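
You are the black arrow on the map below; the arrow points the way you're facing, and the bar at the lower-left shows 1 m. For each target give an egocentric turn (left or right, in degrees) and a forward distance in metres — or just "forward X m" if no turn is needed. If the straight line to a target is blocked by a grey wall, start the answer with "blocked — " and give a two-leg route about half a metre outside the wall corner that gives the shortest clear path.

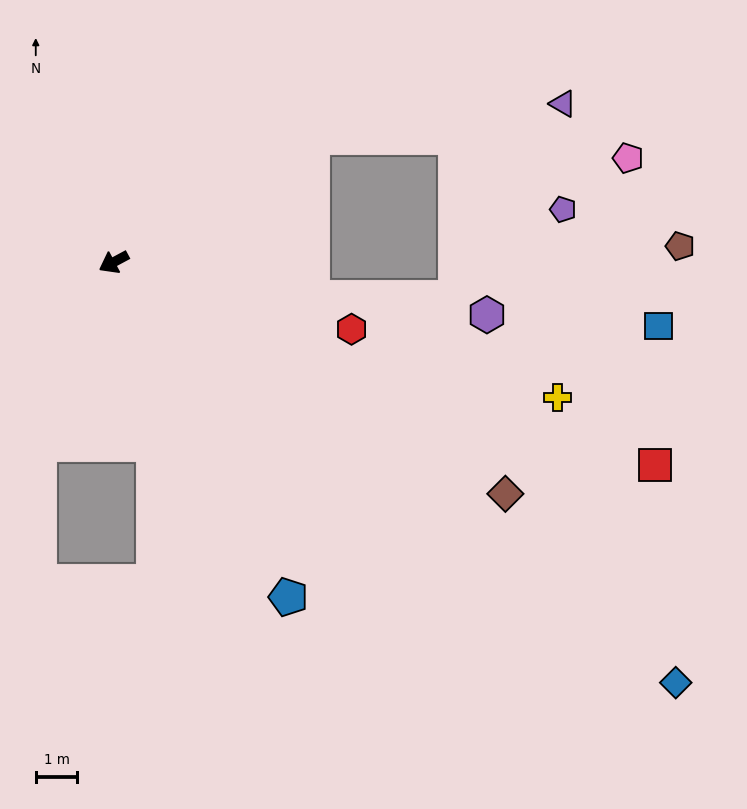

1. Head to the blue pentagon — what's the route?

turn left 89°, forward 9.1 m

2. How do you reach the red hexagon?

turn left 136°, forward 5.9 m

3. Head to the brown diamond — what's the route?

turn left 121°, forward 11.0 m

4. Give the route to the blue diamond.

turn left 115°, forward 16.9 m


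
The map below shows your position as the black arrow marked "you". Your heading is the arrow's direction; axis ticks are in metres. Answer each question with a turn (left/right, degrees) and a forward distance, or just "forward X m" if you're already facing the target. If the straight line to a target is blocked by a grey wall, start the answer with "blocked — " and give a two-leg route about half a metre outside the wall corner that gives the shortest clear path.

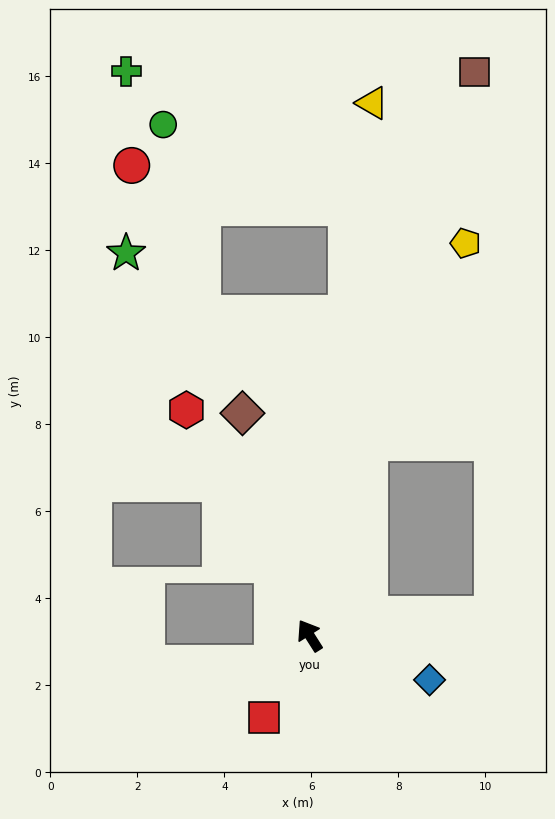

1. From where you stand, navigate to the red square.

turn left 119°, forward 2.2 m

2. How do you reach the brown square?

turn right 49°, forward 13.5 m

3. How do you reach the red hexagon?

turn right 4°, forward 5.9 m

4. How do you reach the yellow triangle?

turn right 39°, forward 12.3 m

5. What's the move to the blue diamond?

turn right 143°, forward 2.9 m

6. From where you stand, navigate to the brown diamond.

turn right 16°, forward 5.3 m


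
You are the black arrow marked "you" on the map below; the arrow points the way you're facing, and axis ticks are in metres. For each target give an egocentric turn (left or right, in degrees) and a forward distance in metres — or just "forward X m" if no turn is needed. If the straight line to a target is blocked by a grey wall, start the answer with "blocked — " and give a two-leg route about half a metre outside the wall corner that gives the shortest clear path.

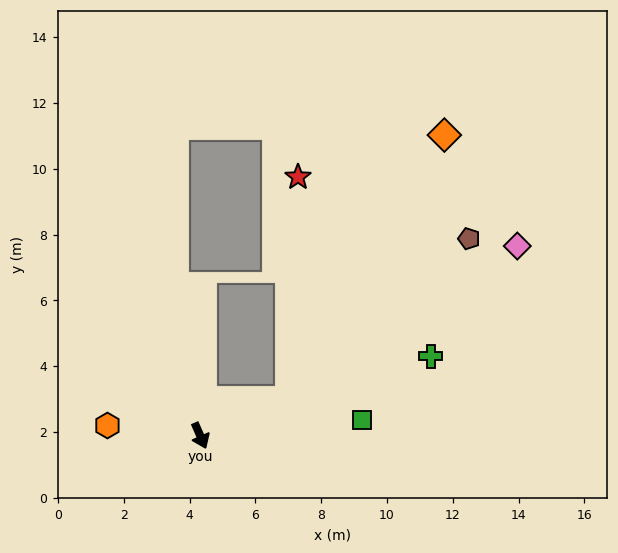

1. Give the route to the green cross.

turn left 85°, forward 7.4 m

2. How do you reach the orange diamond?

blocked — turn left 88°, forward 2.9 m, then turn left 38°, forward 9.3 m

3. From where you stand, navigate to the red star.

blocked — turn left 88°, forward 2.9 m, then turn left 66°, forward 6.8 m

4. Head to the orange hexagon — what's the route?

turn right 120°, forward 2.8 m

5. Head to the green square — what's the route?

turn left 72°, forward 4.9 m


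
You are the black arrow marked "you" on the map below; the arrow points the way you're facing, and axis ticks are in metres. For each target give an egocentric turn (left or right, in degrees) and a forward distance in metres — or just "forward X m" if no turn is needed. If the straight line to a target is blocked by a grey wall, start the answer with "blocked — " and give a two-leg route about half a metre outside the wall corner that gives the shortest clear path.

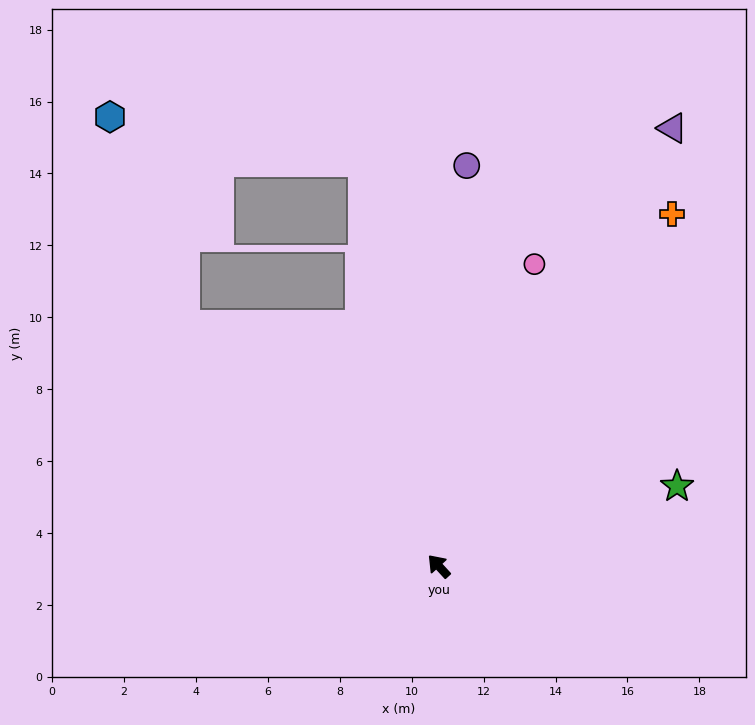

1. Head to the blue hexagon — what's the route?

blocked — turn left 4°, forward 9.7 m, then turn right 27°, forward 6.2 m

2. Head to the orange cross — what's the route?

turn right 76°, forward 11.7 m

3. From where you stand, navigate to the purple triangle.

turn right 71°, forward 13.8 m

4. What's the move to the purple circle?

turn right 47°, forward 11.2 m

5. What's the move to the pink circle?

turn right 60°, forward 8.8 m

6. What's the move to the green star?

turn right 114°, forward 7.0 m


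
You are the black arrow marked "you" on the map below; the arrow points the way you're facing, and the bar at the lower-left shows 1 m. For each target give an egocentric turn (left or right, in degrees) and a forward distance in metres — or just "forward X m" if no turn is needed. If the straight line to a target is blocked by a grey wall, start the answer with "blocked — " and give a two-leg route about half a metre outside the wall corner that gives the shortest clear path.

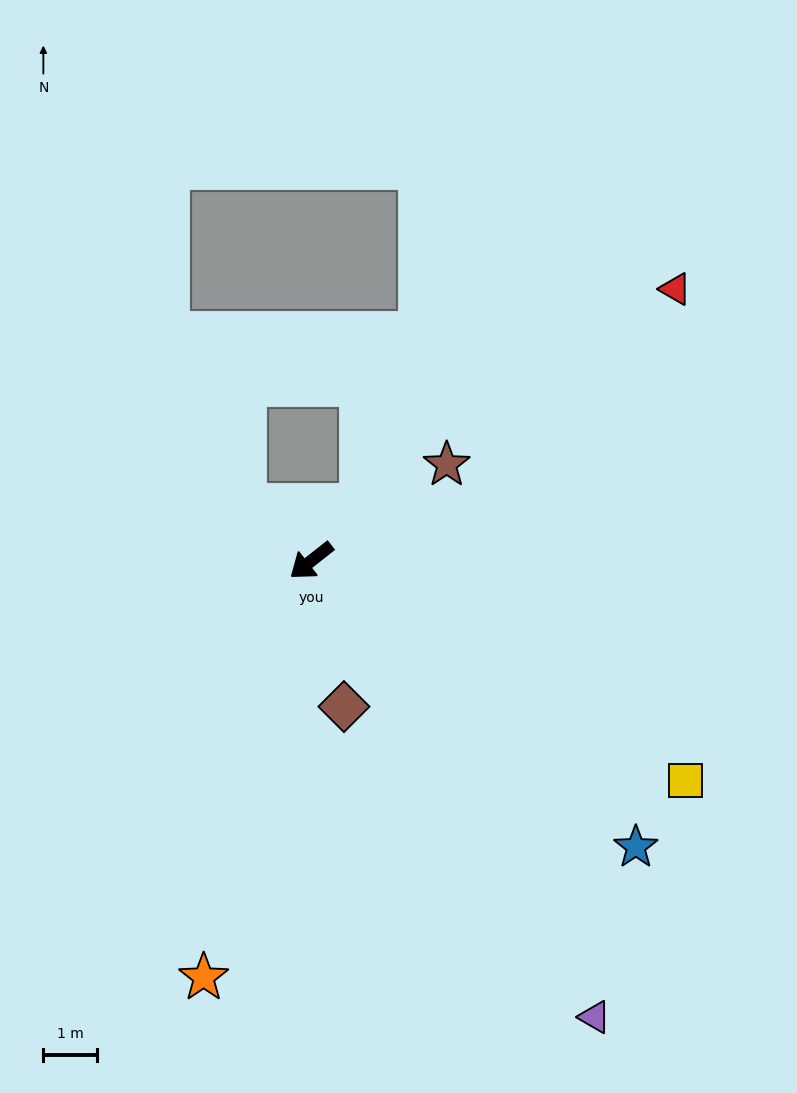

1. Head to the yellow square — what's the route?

turn left 111°, forward 8.1 m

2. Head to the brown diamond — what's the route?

turn left 64°, forward 2.8 m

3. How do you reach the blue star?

turn left 100°, forward 8.0 m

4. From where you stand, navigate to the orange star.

turn left 37°, forward 8.0 m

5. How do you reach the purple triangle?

turn left 84°, forward 10.0 m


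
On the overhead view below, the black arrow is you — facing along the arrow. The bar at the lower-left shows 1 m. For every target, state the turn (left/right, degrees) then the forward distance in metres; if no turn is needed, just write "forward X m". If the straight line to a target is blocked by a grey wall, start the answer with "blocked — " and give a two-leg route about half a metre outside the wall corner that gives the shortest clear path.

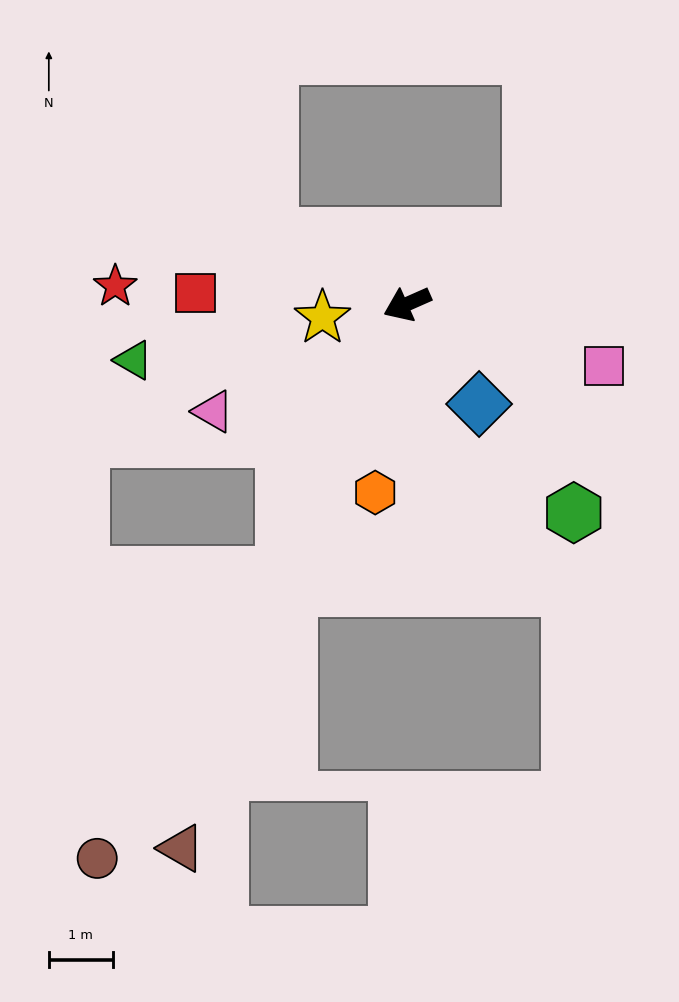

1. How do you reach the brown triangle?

turn left 44°, forward 9.2 m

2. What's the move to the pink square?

turn left 139°, forward 3.2 m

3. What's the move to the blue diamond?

turn left 102°, forward 1.9 m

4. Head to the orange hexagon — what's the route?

turn left 57°, forward 3.0 m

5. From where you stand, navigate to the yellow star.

turn right 15°, forward 1.3 m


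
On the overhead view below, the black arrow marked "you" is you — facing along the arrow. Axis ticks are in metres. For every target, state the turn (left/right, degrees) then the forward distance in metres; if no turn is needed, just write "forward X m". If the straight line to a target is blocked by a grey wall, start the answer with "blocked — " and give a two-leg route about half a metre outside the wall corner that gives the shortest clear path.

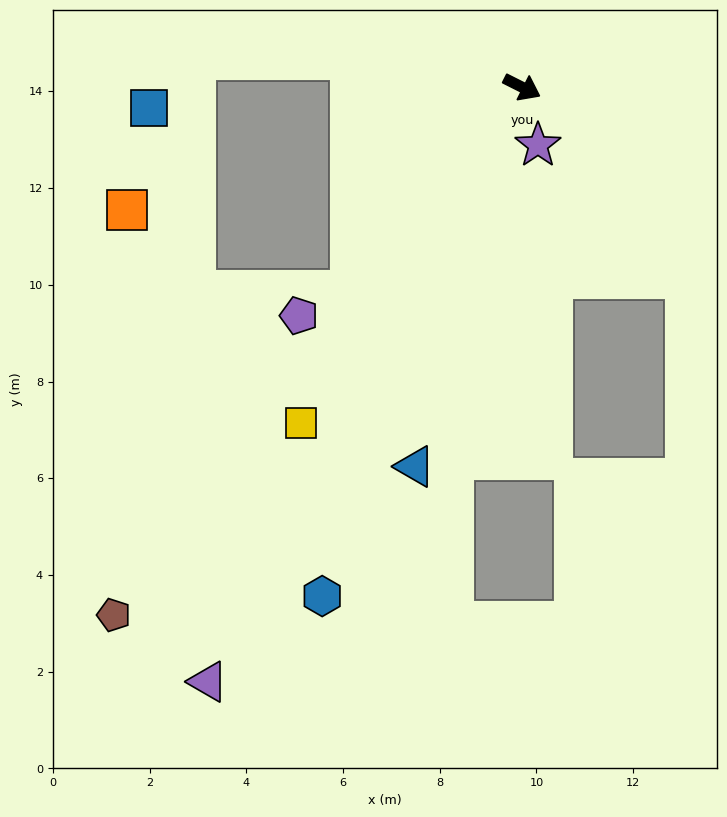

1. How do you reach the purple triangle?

turn right 91°, forward 13.9 m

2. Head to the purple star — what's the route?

turn right 48°, forward 1.2 m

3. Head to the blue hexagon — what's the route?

turn right 85°, forward 11.3 m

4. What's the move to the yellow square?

turn right 97°, forward 8.3 m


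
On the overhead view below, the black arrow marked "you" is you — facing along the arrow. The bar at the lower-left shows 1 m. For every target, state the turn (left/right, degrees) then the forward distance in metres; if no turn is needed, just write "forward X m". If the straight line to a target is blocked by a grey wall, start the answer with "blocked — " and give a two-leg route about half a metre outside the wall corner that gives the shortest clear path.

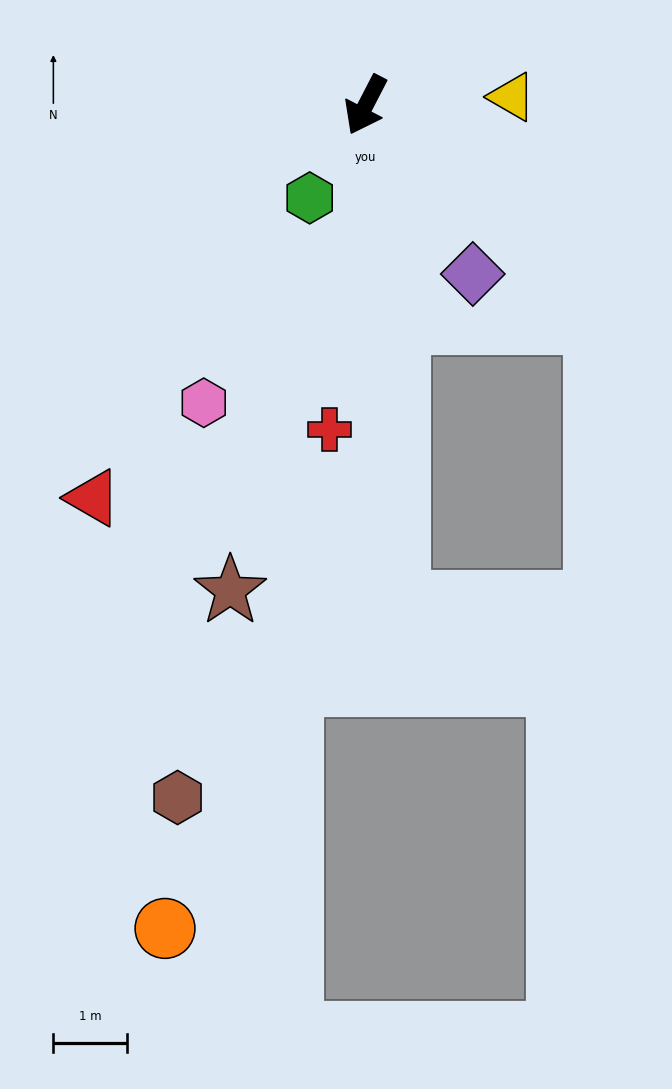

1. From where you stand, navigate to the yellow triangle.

turn left 121°, forward 2.0 m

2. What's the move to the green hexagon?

turn right 4°, forward 1.5 m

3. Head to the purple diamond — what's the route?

turn left 60°, forward 2.7 m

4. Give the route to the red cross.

turn left 21°, forward 4.4 m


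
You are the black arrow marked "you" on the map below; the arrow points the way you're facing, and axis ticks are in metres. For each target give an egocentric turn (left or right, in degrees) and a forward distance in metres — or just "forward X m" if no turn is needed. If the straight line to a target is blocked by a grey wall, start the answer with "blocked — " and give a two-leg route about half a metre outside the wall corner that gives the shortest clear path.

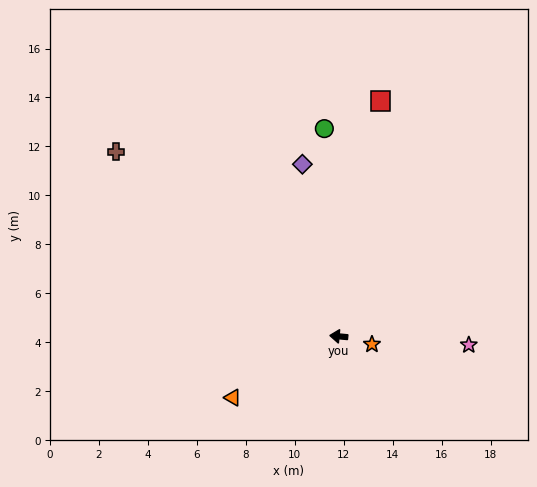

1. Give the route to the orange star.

turn left 172°, forward 1.4 m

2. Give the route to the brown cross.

turn right 34°, forward 11.8 m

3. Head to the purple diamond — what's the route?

turn right 73°, forward 7.2 m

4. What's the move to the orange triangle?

turn left 35°, forward 5.0 m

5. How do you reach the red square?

turn right 95°, forward 9.8 m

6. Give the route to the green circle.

turn right 81°, forward 8.5 m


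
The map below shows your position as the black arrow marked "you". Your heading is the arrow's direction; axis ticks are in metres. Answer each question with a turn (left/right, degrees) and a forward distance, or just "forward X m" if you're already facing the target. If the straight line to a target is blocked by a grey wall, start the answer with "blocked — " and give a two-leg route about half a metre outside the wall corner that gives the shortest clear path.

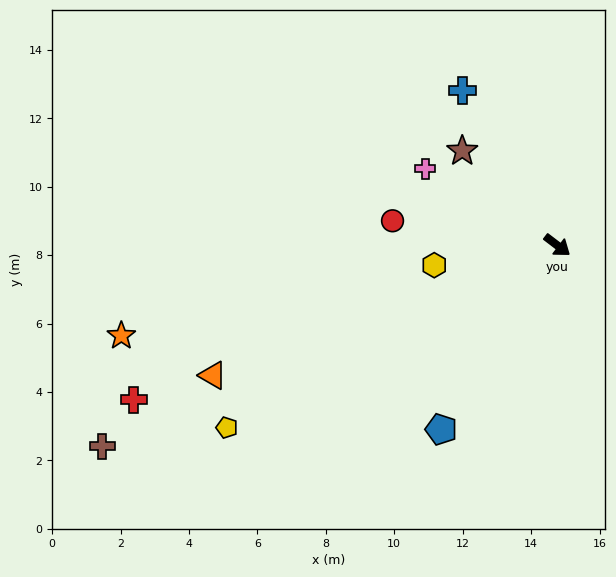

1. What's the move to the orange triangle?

turn right 122°, forward 10.8 m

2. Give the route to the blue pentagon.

turn right 85°, forward 6.4 m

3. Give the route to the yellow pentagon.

turn right 114°, forward 11.0 m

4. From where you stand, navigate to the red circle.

turn right 151°, forward 4.9 m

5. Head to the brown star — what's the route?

turn left 172°, forward 3.9 m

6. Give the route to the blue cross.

turn left 159°, forward 5.3 m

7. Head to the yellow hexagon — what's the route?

turn right 134°, forward 3.6 m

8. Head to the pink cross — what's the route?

turn right 173°, forward 4.5 m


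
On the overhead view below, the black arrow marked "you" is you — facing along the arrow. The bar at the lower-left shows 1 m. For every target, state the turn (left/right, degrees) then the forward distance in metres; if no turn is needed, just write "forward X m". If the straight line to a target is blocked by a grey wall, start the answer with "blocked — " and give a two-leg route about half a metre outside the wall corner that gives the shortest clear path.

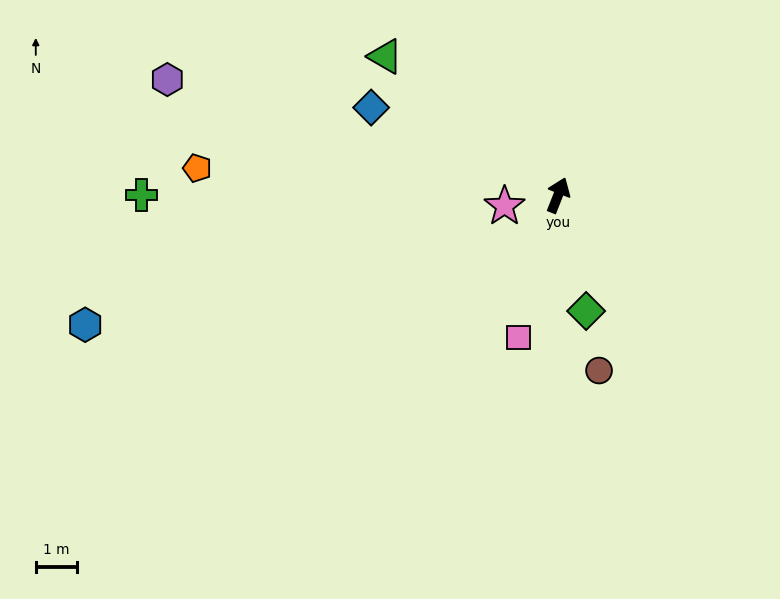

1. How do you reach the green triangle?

turn left 73°, forward 5.4 m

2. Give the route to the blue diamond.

turn left 86°, forward 5.0 m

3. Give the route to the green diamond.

turn right 145°, forward 2.9 m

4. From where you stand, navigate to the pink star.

turn left 123°, forward 1.3 m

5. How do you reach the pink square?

turn right 174°, forward 3.6 m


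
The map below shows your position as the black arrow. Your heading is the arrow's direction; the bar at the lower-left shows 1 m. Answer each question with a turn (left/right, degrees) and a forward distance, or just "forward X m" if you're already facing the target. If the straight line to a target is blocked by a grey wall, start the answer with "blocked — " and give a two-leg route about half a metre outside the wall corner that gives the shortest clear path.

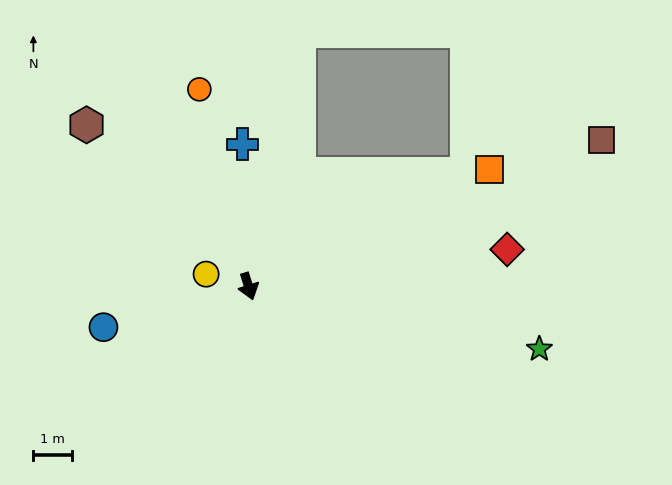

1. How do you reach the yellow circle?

turn right 124°, forward 1.1 m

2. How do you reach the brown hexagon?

turn right 152°, forward 5.9 m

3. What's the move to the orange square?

turn left 98°, forward 7.0 m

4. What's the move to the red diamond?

turn left 81°, forward 6.8 m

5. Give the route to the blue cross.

turn left 165°, forward 3.7 m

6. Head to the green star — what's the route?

turn left 60°, forward 7.7 m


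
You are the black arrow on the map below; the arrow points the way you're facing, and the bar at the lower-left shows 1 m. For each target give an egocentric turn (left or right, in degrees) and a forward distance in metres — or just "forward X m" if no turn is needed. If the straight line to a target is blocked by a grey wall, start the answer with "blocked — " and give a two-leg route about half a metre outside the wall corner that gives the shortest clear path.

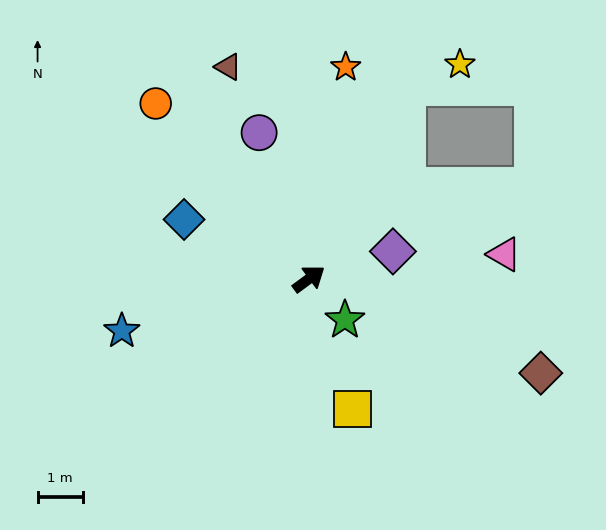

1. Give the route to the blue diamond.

turn left 118°, forward 3.1 m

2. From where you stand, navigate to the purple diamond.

turn right 18°, forward 2.0 m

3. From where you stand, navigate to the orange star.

turn left 44°, forward 4.8 m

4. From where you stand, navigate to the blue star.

turn left 159°, forward 4.3 m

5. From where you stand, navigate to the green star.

turn right 85°, forward 1.2 m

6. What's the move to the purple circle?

turn left 72°, forward 3.4 m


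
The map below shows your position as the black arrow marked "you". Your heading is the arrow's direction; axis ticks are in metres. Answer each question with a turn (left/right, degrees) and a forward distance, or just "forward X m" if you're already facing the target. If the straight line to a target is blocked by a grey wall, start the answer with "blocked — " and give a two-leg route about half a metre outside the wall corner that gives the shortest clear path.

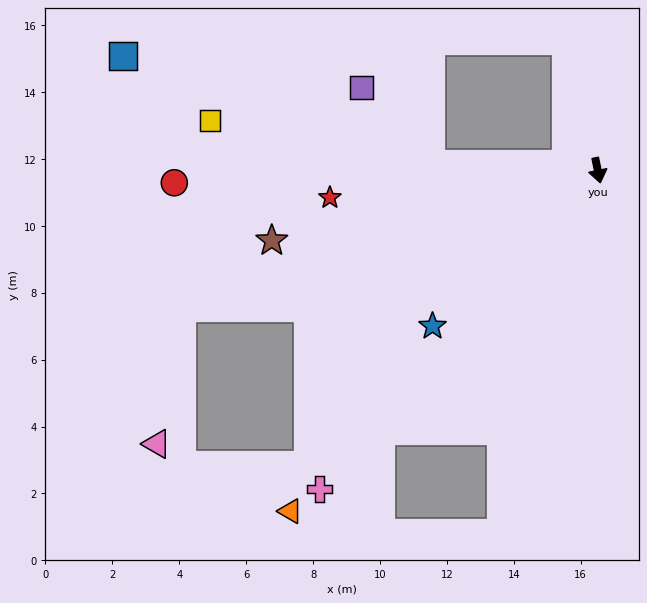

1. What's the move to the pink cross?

turn right 53°, forward 12.6 m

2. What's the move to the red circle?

turn right 100°, forward 12.7 m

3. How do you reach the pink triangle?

blocked — turn right 83°, forward 13.1 m, then turn left 61°, forward 4.1 m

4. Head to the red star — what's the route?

turn right 96°, forward 8.0 m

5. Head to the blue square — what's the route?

blocked — turn right 104°, forward 5.0 m, then turn right 17°, forward 9.8 m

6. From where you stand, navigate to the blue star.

turn right 58°, forward 6.8 m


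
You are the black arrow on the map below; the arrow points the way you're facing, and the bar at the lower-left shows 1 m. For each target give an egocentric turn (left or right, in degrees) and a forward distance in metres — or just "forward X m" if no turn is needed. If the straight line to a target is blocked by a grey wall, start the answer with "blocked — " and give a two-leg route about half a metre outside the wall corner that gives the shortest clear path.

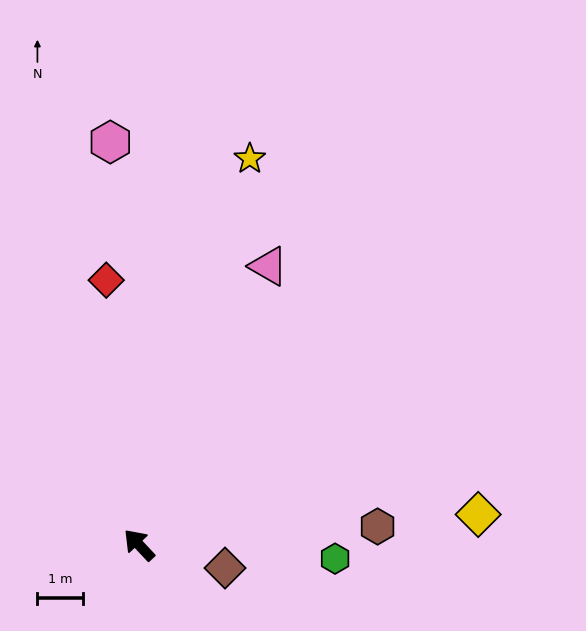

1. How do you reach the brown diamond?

turn right 148°, forward 2.0 m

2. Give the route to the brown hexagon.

turn right 129°, forward 5.3 m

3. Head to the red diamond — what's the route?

turn right 36°, forward 5.9 m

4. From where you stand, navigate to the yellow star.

turn right 59°, forward 8.8 m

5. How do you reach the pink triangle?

turn right 68°, forward 6.8 m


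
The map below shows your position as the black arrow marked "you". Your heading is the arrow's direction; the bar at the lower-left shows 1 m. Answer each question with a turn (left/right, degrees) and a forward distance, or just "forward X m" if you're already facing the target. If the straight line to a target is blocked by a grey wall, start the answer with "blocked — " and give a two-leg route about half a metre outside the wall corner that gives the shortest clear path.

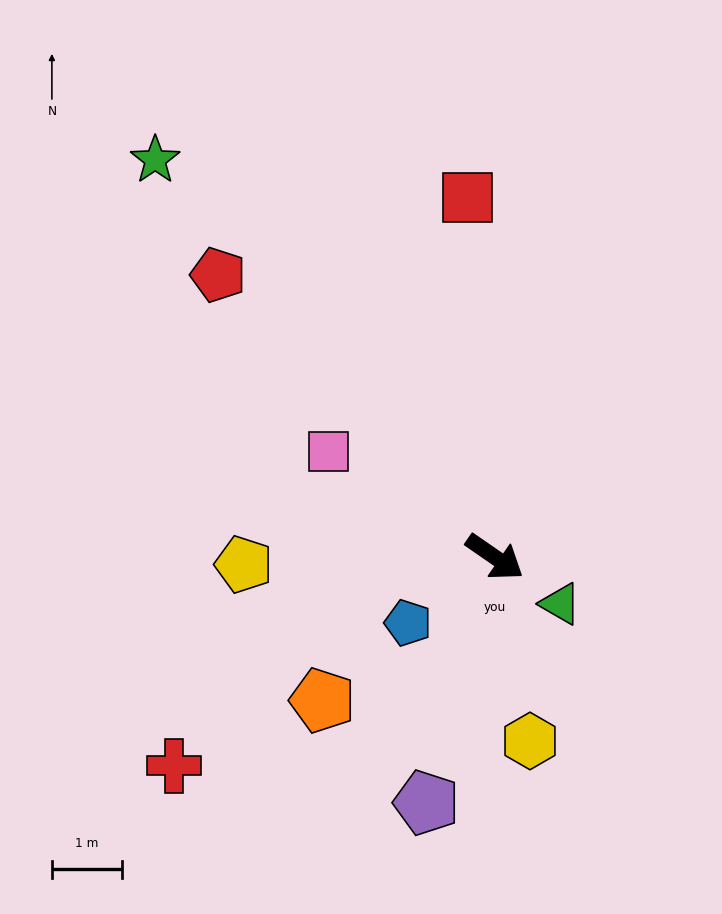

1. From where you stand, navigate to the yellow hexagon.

turn right 45°, forward 2.7 m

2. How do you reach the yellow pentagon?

turn right 144°, forward 3.6 m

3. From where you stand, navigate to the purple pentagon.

turn right 71°, forward 3.6 m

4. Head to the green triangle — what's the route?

forward 1.1 m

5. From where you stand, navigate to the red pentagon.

turn left 169°, forward 5.6 m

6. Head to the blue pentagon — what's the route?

turn right 108°, forward 1.5 m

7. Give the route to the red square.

turn left 129°, forward 5.1 m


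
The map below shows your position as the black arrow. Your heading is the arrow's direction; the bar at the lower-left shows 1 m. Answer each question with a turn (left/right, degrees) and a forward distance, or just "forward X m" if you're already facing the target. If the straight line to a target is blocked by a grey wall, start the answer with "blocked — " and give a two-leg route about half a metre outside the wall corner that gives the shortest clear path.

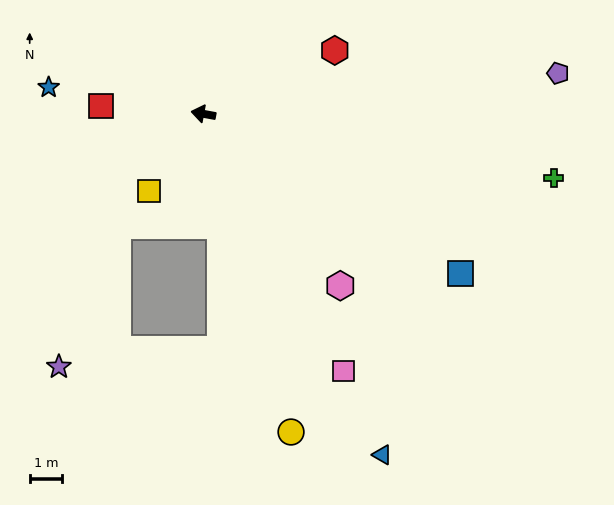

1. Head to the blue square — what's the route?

turn left 159°, forward 9.3 m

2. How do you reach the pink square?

turn left 129°, forward 9.0 m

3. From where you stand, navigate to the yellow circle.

turn left 116°, forward 10.1 m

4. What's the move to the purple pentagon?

turn right 163°, forward 11.0 m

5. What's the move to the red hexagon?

turn right 144°, forward 4.5 m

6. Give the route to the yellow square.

turn left 65°, forward 2.9 m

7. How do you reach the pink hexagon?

turn left 139°, forward 6.8 m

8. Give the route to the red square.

turn left 6°, forward 3.2 m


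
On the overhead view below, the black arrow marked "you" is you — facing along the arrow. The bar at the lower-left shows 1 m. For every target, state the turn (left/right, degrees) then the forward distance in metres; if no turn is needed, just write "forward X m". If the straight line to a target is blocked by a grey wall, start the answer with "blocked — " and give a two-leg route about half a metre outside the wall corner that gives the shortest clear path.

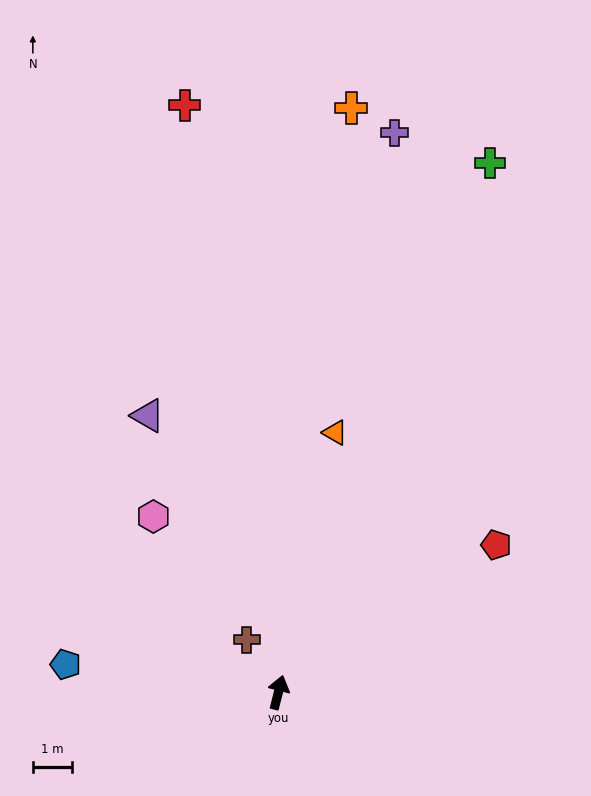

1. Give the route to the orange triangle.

forward 6.8 m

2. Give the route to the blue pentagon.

turn left 97°, forward 5.5 m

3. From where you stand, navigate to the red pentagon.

turn right 42°, forward 6.7 m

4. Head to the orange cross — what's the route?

turn left 7°, forward 15.0 m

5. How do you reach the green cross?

turn right 8°, forward 14.5 m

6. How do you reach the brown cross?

turn left 45°, forward 1.6 m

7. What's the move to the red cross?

turn left 23°, forward 15.1 m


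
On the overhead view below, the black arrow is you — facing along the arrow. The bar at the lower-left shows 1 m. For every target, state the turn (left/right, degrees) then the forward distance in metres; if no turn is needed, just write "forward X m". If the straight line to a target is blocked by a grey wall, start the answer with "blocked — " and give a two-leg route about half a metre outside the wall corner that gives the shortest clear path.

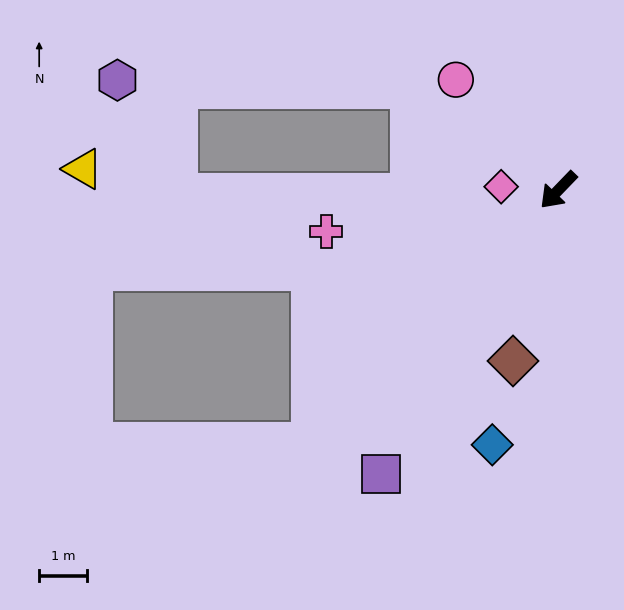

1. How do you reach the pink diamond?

turn right 49°, forward 1.2 m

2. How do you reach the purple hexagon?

blocked — turn right 81°, forward 3.7 m, then turn left 33°, forward 6.1 m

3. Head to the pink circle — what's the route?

turn right 93°, forward 3.1 m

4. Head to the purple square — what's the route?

turn left 12°, forward 6.9 m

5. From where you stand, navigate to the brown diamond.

turn left 29°, forward 3.7 m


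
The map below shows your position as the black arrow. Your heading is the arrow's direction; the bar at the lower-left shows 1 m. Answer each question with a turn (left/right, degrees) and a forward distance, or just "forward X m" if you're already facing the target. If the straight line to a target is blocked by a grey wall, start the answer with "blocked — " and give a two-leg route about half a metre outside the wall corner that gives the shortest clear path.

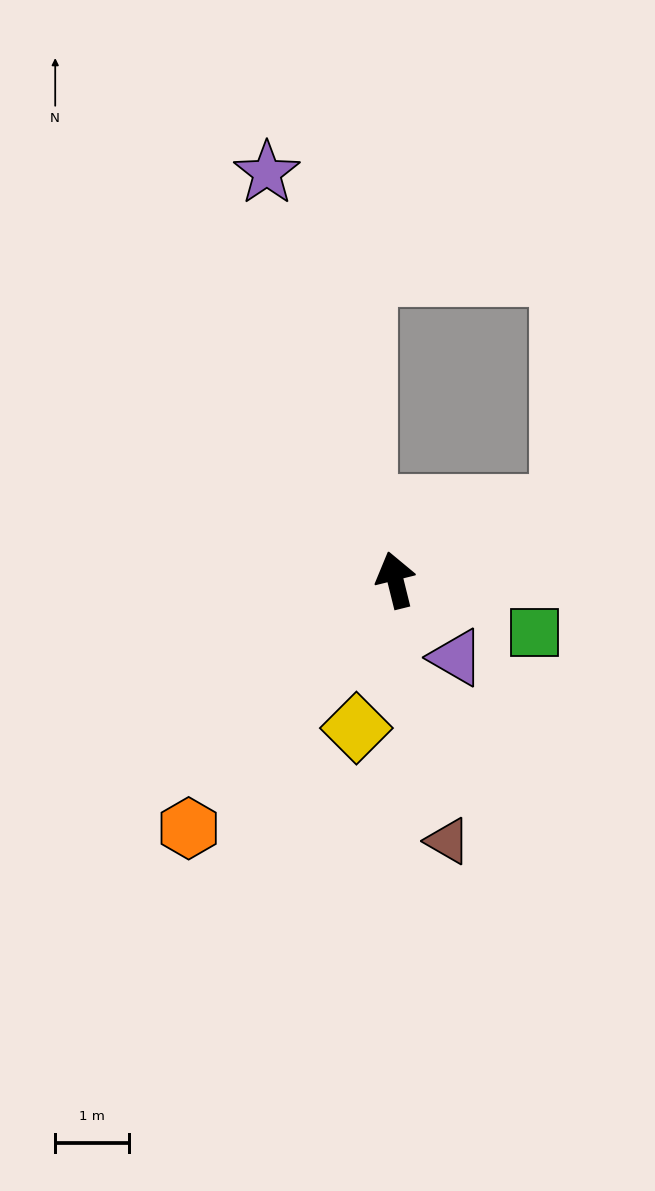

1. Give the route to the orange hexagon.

turn left 126°, forward 4.4 m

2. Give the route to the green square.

turn right 125°, forward 2.0 m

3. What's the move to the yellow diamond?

turn left 151°, forward 2.1 m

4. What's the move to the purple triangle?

turn right 156°, forward 1.3 m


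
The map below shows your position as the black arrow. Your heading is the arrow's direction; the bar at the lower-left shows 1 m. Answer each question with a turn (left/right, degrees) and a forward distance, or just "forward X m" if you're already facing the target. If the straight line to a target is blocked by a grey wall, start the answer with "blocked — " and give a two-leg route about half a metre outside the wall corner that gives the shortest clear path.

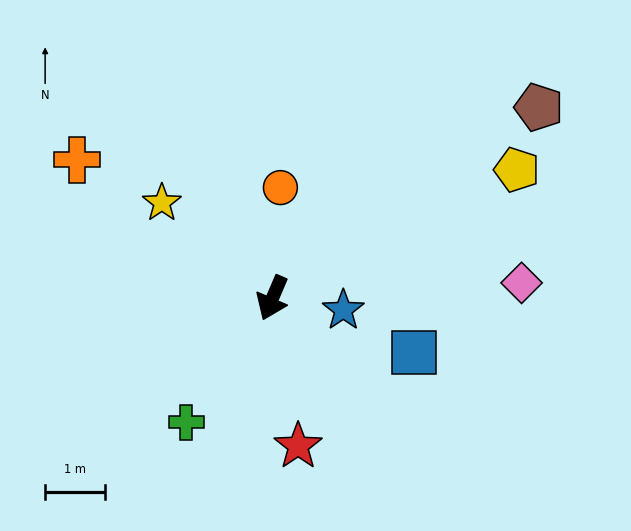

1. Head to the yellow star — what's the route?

turn right 108°, forward 2.4 m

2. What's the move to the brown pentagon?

turn left 149°, forward 5.5 m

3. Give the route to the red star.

turn left 33°, forward 2.5 m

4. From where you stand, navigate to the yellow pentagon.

turn left 141°, forward 4.6 m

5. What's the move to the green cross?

turn right 12°, forward 2.5 m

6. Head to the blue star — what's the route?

turn left 104°, forward 1.2 m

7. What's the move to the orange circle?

turn right 161°, forward 1.8 m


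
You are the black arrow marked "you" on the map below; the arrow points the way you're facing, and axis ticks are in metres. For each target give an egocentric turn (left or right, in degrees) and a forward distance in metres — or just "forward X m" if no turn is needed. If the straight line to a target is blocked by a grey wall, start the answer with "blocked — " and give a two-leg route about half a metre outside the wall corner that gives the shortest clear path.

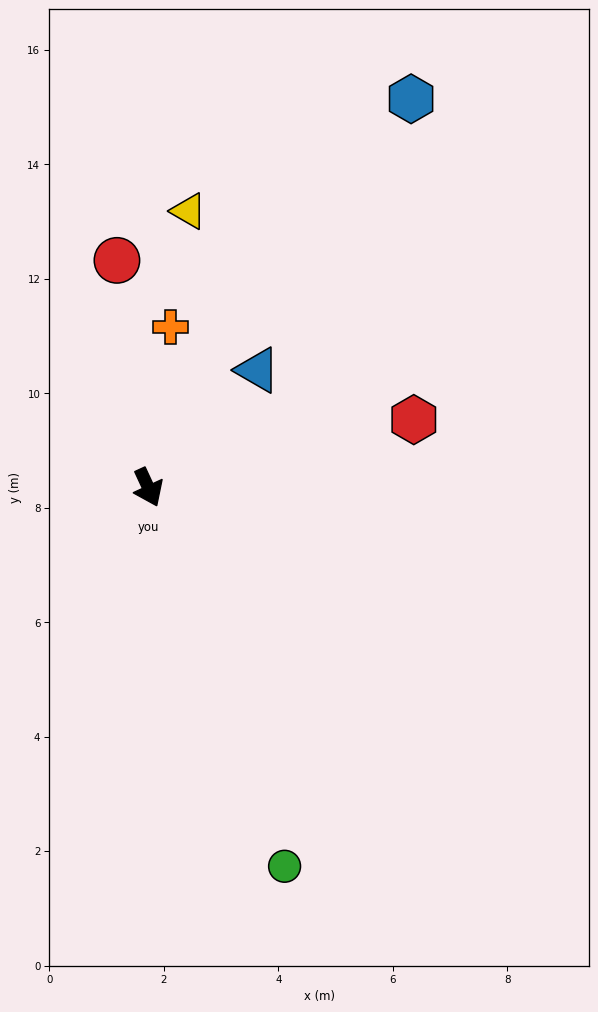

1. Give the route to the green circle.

turn right 5°, forward 7.0 m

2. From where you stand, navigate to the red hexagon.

turn left 80°, forward 4.8 m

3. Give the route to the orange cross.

turn left 147°, forward 2.8 m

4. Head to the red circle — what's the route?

turn left 163°, forward 4.0 m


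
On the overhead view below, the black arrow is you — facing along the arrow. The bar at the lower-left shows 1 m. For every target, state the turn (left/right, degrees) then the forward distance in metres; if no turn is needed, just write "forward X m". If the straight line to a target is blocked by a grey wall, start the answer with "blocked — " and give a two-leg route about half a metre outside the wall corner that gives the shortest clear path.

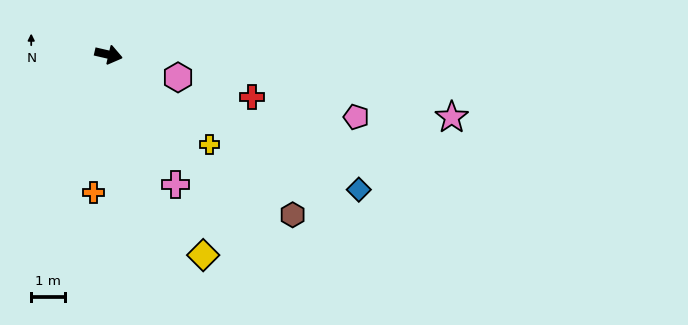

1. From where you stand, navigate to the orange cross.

turn right 83°, forward 4.1 m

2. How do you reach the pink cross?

turn right 50°, forward 4.3 m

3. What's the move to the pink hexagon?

turn right 5°, forward 2.1 m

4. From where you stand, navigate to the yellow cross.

turn right 29°, forward 4.0 m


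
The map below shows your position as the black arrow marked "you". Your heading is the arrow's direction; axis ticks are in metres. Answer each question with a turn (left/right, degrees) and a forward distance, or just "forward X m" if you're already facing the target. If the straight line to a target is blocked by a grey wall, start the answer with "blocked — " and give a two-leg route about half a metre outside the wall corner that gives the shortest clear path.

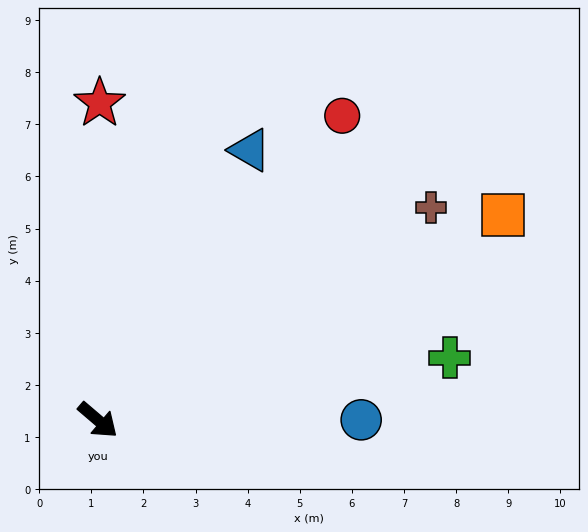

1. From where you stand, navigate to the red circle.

turn left 92°, forward 7.5 m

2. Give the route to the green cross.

turn left 51°, forward 6.9 m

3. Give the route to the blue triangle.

turn left 101°, forward 5.9 m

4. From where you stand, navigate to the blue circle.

turn left 41°, forward 5.1 m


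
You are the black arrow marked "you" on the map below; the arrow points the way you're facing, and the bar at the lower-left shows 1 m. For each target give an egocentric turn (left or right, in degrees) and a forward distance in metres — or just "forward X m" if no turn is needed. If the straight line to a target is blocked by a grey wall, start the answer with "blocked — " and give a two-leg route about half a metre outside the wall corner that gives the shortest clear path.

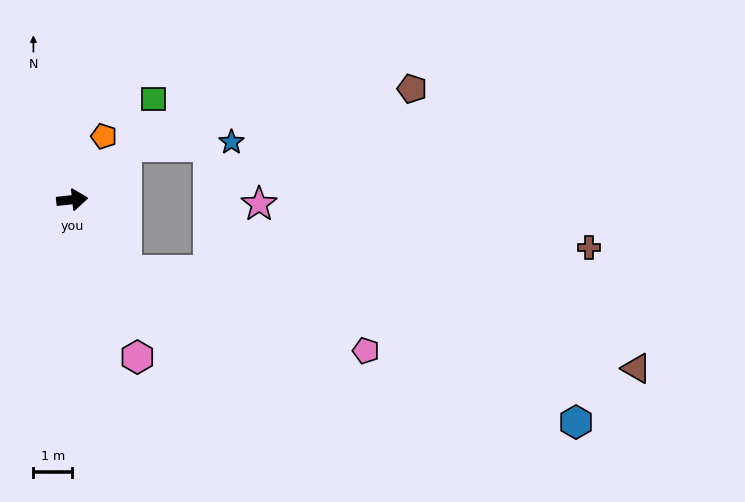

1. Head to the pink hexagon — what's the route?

turn right 74°, forward 4.4 m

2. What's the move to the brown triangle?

blocked — turn right 59°, forward 2.3 m, then turn left 42°, forward 13.4 m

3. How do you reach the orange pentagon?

turn left 57°, forward 1.8 m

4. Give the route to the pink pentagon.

blocked — turn right 59°, forward 2.3 m, then turn left 35°, forward 6.5 m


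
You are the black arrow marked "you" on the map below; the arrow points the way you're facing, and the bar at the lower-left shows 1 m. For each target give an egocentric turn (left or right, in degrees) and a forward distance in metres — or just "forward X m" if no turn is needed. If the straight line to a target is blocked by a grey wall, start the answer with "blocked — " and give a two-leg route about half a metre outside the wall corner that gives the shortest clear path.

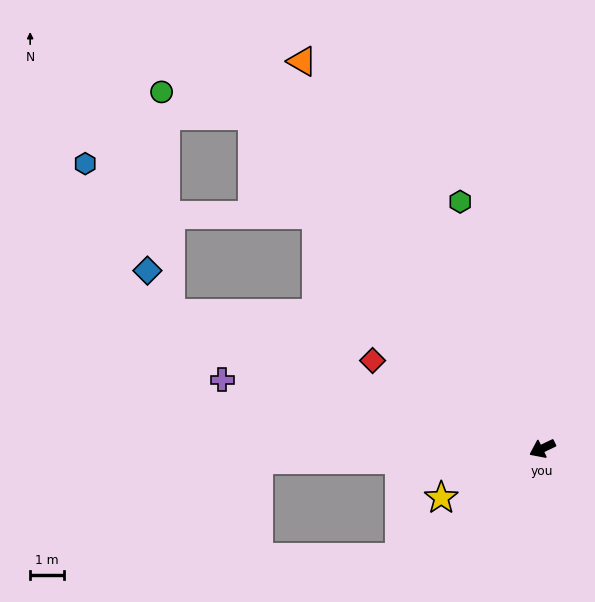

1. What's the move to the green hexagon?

turn right 97°, forward 7.7 m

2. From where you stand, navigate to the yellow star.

forward 3.3 m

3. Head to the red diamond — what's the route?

turn right 53°, forward 5.6 m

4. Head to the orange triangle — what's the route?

turn right 84°, forward 13.4 m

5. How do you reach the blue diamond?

blocked — turn right 46°, forward 11.6 m, then turn right 41°, forward 1.4 m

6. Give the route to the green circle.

blocked — turn right 75°, forward 13.0 m, then turn left 35°, forward 2.8 m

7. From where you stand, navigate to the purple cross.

turn right 38°, forward 9.7 m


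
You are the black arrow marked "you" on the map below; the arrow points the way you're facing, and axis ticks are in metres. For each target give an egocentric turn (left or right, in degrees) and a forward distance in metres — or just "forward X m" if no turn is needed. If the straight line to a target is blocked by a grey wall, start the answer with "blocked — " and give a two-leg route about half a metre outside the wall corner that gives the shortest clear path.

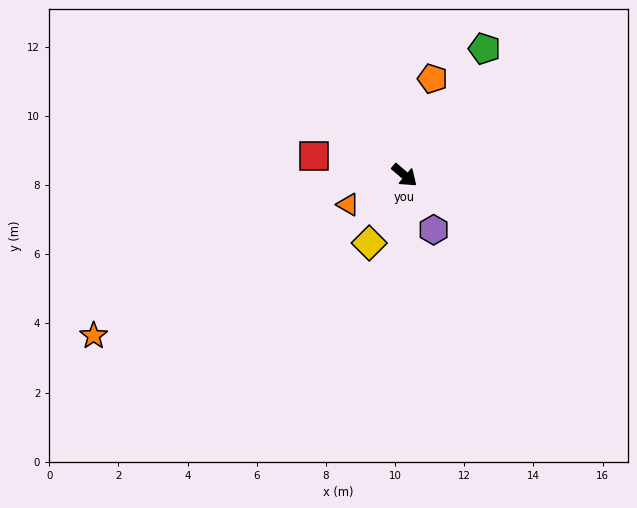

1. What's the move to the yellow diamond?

turn right 77°, forward 2.2 m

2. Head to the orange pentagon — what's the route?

turn left 114°, forward 2.9 m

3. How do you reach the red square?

turn right 151°, forward 2.7 m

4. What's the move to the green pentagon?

turn left 98°, forward 4.3 m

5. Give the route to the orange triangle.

turn right 112°, forward 1.8 m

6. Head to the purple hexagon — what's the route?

turn right 21°, forward 1.8 m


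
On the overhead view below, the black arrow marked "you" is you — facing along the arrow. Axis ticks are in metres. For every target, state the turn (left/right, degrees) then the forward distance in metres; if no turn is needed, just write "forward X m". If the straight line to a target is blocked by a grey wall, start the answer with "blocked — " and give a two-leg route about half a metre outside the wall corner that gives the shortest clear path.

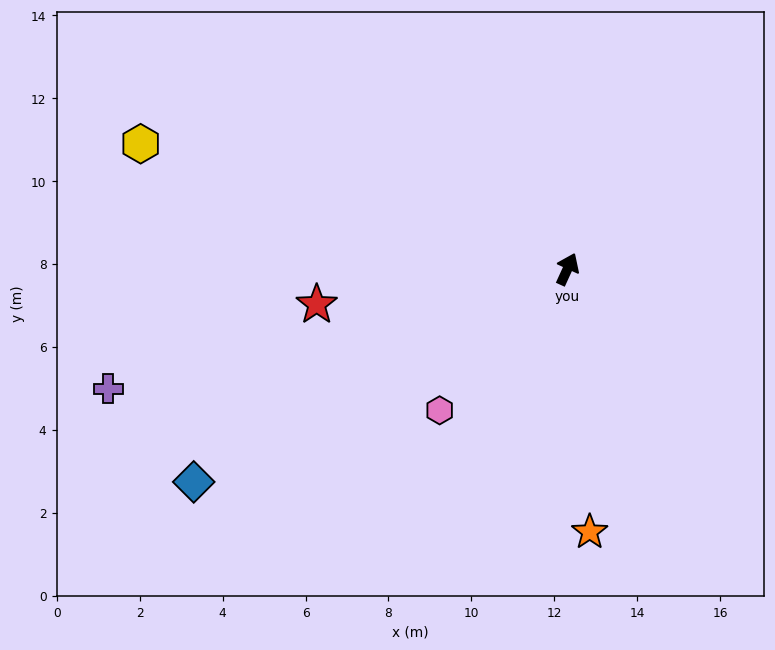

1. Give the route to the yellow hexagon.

turn left 98°, forward 10.7 m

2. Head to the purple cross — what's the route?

turn left 129°, forward 11.5 m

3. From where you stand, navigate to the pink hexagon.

turn left 162°, forward 4.6 m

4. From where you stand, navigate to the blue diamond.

turn left 144°, forward 10.4 m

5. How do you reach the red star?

turn left 123°, forward 6.1 m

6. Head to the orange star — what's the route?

turn right 151°, forward 6.4 m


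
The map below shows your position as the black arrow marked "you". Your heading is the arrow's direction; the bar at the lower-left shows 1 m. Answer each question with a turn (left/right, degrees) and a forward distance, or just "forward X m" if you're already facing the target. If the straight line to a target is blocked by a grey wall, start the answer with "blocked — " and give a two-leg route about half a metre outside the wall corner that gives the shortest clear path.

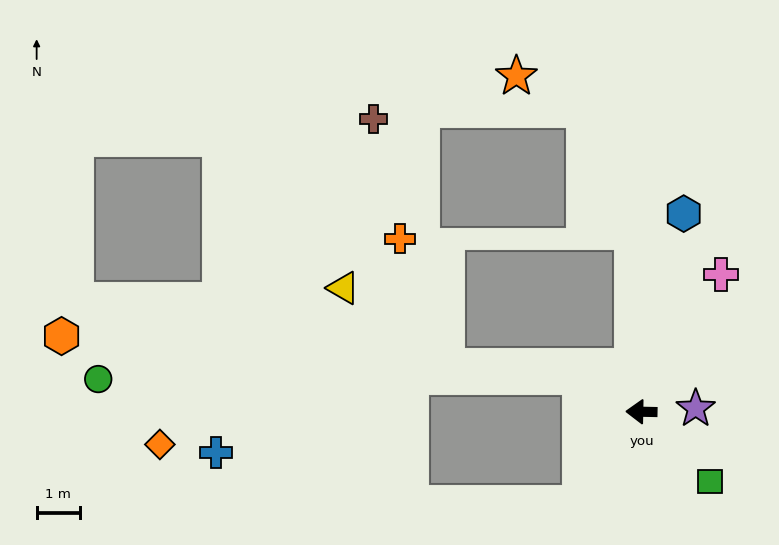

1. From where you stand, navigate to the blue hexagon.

turn right 101°, forward 4.7 m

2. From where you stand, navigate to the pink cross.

turn right 119°, forward 3.7 m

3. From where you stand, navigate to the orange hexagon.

blocked — turn right 29°, forward 1.6 m, then turn left 26°, forward 12.1 m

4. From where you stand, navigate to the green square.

turn left 136°, forward 2.3 m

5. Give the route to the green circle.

blocked — turn right 29°, forward 1.6 m, then turn left 30°, forward 11.2 m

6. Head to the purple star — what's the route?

turn right 175°, forward 1.3 m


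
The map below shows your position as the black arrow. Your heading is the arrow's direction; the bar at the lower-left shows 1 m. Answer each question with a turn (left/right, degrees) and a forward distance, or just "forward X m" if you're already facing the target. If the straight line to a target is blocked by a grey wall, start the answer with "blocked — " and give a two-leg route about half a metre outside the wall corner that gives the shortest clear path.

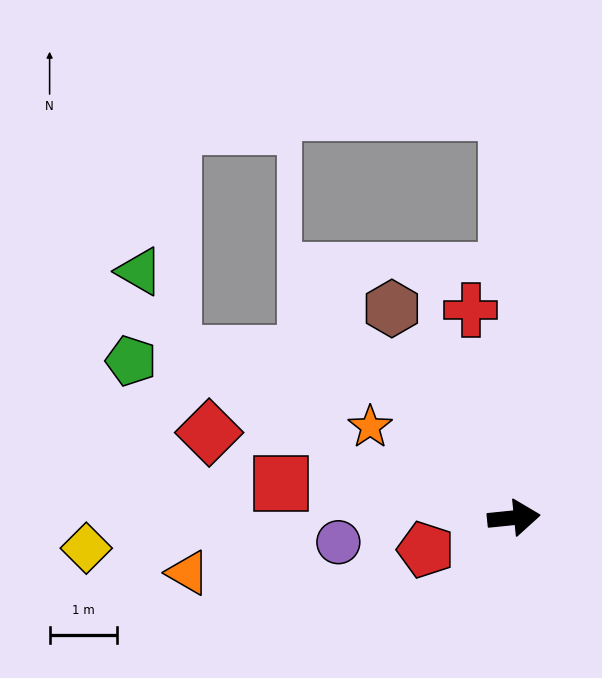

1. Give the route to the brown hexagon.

turn left 114°, forward 3.6 m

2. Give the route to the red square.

turn left 166°, forward 3.5 m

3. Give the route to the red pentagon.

turn right 166°, forward 1.4 m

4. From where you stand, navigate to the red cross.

turn left 96°, forward 3.2 m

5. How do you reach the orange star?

turn left 142°, forward 2.5 m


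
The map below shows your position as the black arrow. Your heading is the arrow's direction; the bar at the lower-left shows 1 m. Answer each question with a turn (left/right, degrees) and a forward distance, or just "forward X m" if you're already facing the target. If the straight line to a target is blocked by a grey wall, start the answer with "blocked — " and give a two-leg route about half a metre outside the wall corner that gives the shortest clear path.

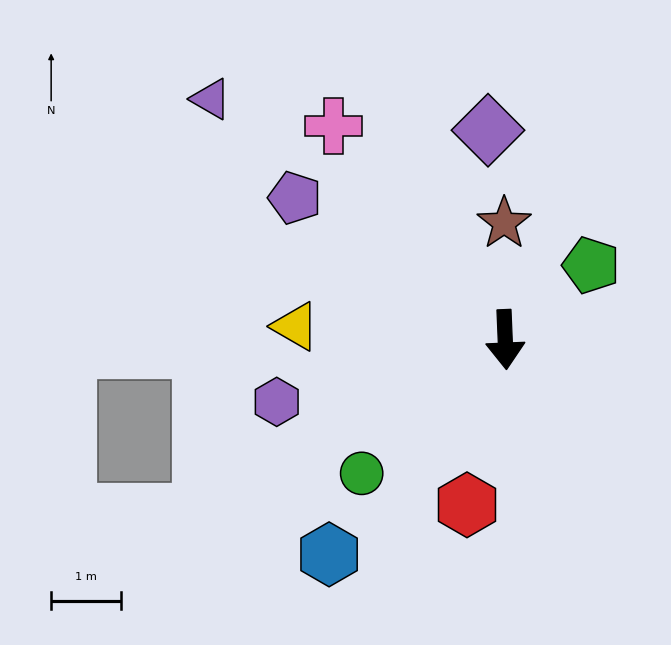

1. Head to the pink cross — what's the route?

turn right 144°, forward 3.9 m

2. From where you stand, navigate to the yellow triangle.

turn right 96°, forward 3.0 m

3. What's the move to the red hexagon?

turn right 15°, forward 2.4 m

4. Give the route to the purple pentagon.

turn right 126°, forward 3.6 m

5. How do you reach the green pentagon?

turn left 129°, forward 1.6 m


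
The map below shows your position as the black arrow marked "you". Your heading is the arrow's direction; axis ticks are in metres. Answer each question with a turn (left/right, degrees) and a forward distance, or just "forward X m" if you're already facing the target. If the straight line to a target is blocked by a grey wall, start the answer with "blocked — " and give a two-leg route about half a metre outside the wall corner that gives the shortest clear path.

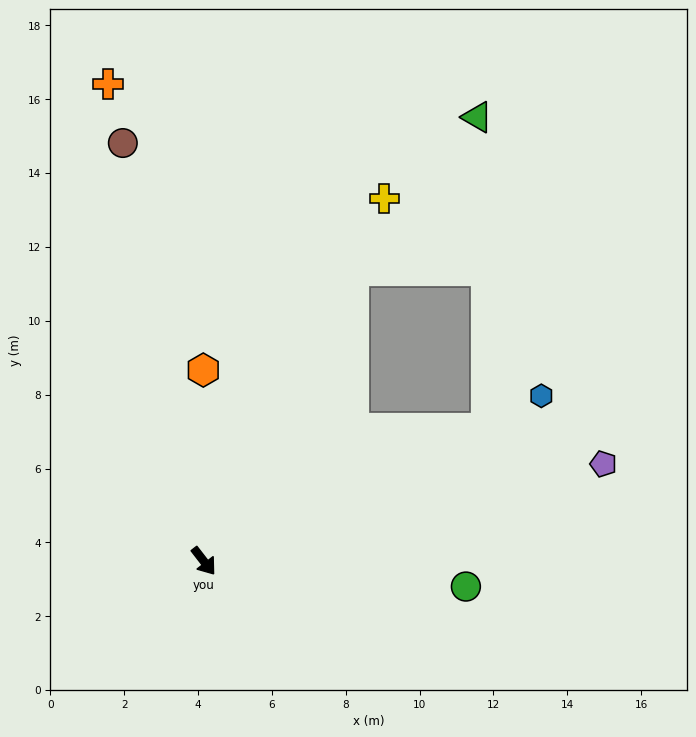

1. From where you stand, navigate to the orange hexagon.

turn left 142°, forward 5.2 m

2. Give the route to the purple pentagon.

turn left 66°, forward 11.1 m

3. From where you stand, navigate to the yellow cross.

turn left 116°, forward 11.0 m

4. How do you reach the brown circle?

turn left 153°, forward 11.5 m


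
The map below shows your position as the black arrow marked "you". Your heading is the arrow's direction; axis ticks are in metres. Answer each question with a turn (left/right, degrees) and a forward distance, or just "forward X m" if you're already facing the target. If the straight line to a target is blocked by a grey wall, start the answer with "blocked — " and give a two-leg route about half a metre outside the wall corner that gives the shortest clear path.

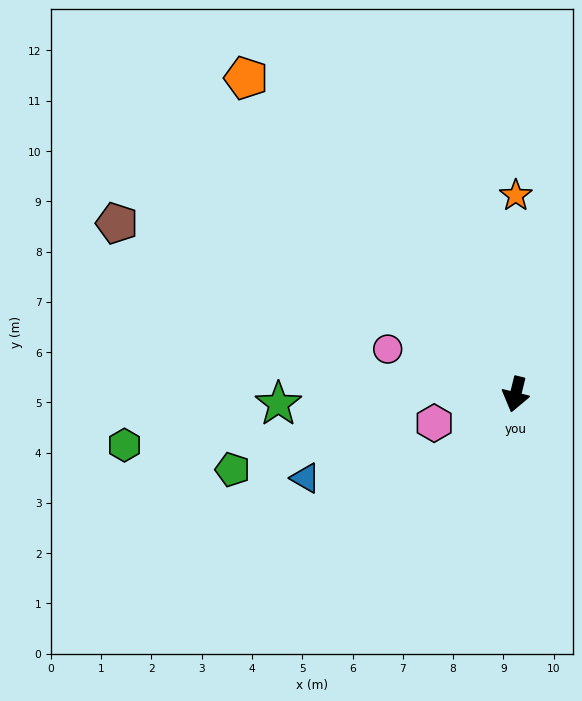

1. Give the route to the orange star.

turn right 166°, forward 4.0 m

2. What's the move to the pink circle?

turn right 96°, forward 2.7 m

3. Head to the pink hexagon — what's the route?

turn right 57°, forward 1.7 m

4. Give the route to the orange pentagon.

turn right 126°, forward 8.3 m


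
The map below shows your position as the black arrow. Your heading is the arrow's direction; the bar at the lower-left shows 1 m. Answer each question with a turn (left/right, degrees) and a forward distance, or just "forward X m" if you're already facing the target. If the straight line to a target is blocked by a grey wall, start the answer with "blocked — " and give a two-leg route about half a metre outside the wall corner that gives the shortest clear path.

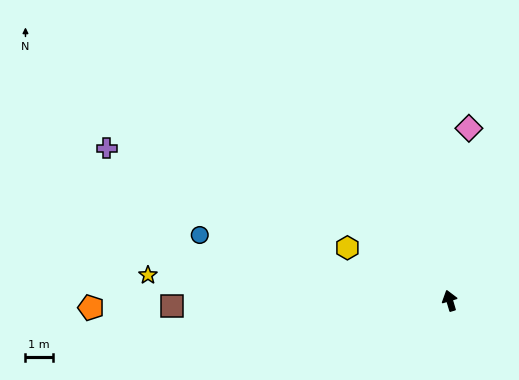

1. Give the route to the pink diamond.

turn right 23°, forward 6.3 m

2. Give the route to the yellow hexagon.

turn left 46°, forward 4.2 m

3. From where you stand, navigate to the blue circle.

turn left 59°, forward 9.4 m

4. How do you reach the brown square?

turn left 75°, forward 10.1 m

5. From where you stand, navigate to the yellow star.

turn left 69°, forward 11.1 m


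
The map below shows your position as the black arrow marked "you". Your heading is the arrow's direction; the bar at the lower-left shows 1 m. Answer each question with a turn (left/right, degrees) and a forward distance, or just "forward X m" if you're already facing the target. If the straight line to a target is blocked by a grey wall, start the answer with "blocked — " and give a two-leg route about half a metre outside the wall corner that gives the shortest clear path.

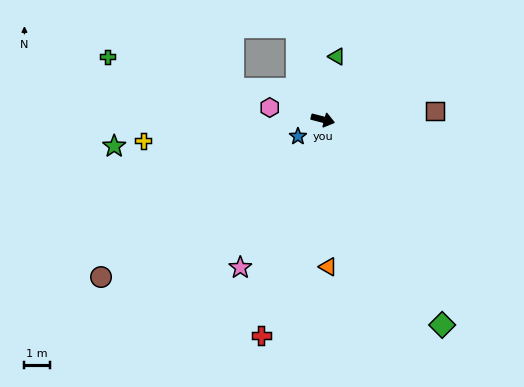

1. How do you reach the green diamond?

turn right 45°, forward 9.2 m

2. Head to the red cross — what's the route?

turn right 91°, forward 8.7 m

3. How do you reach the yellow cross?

turn right 159°, forward 7.0 m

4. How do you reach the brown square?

turn left 19°, forward 4.4 m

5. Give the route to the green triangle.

turn left 92°, forward 2.5 m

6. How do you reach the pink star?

turn right 105°, forward 6.6 m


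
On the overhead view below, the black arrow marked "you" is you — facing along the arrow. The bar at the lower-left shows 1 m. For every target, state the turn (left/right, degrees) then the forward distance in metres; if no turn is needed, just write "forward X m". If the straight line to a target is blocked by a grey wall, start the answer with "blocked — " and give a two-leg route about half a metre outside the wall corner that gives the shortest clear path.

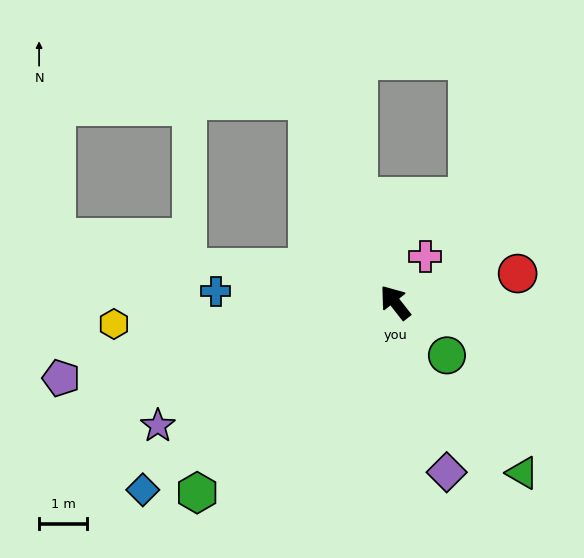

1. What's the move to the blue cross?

turn left 48°, forward 3.7 m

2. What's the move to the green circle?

turn right 174°, forward 1.5 m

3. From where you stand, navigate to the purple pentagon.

turn left 65°, forward 7.1 m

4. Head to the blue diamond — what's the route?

turn left 89°, forward 6.5 m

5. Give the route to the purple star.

turn left 79°, forward 5.6 m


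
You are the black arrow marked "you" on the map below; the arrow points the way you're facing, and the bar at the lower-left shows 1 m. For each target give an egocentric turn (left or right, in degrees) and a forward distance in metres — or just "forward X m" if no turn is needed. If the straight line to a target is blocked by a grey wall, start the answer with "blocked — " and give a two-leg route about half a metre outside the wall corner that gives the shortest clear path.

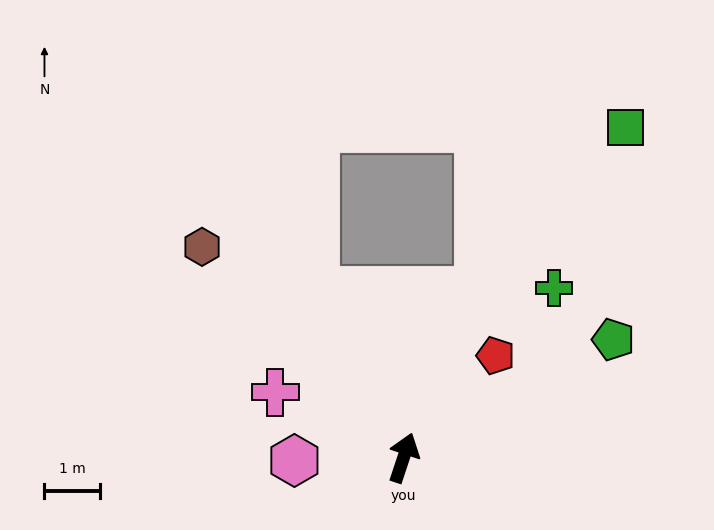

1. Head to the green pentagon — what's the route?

turn right 42°, forward 4.3 m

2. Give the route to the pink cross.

turn left 81°, forward 2.6 m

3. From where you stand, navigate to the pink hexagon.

turn left 110°, forward 2.0 m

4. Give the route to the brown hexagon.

turn left 62°, forward 5.2 m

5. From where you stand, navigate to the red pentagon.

turn right 24°, forward 2.5 m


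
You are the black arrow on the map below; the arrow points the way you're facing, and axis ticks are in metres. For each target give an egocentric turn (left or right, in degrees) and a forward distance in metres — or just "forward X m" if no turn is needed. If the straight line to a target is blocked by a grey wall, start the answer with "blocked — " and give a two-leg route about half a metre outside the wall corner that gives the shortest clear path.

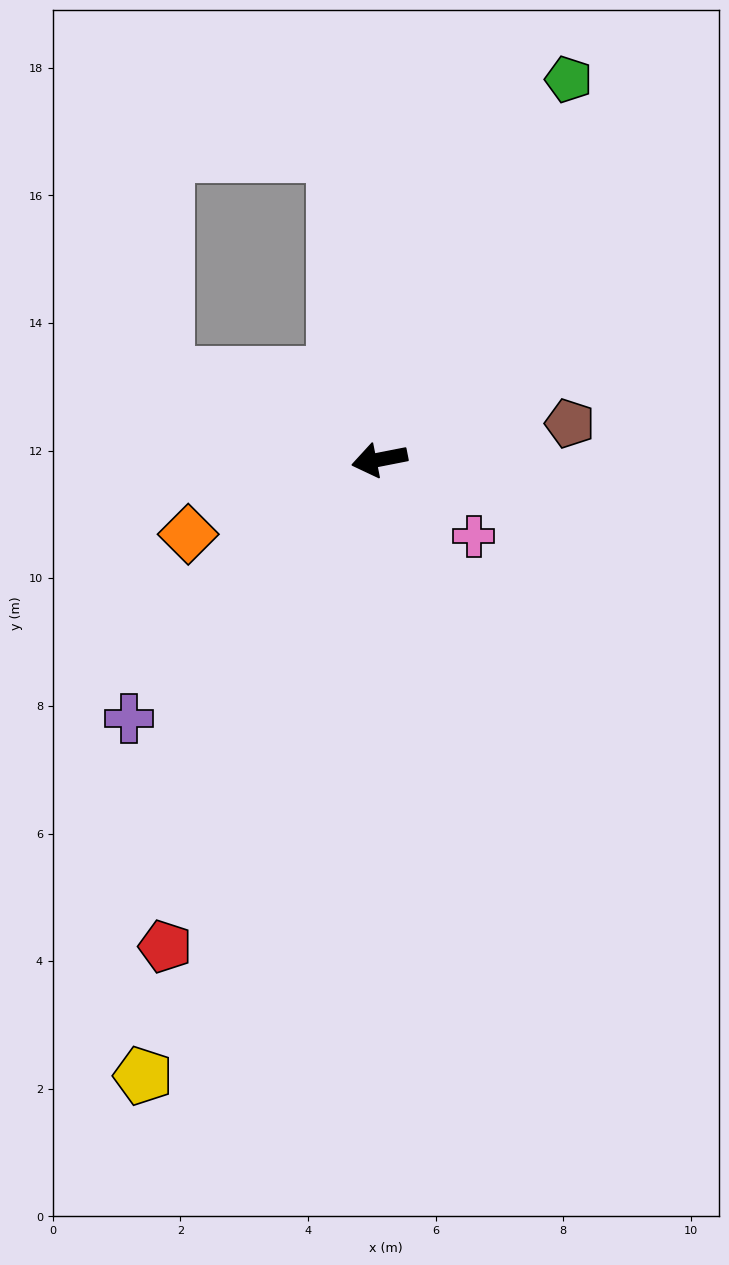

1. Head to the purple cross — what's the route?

turn left 35°, forward 5.6 m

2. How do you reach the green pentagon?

turn right 128°, forward 6.7 m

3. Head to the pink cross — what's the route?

turn left 130°, forward 1.9 m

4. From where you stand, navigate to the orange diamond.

turn left 10°, forward 3.2 m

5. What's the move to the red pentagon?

turn left 55°, forward 8.3 m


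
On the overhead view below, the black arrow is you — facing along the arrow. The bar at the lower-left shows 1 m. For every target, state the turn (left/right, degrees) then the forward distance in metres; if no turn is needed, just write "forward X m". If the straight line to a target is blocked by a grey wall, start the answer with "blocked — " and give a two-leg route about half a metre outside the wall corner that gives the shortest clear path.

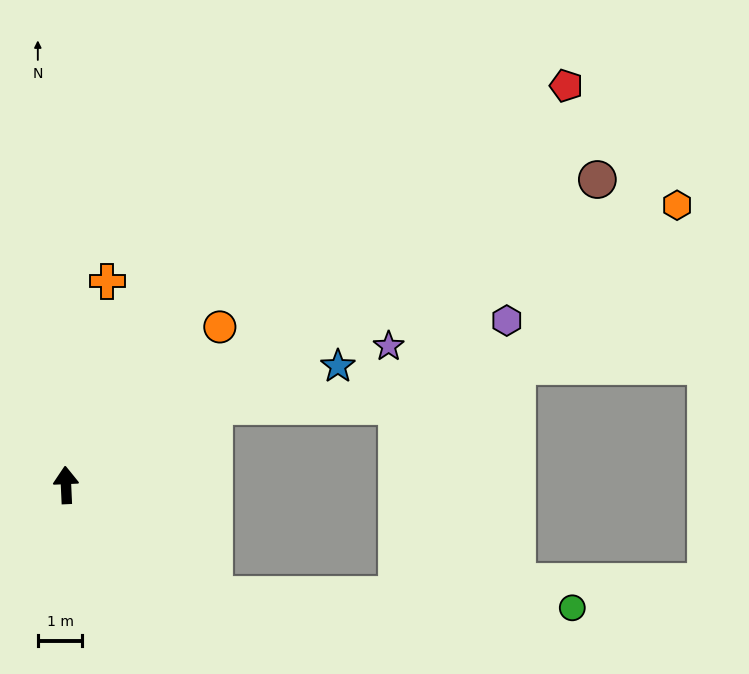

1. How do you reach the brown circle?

turn right 63°, forward 13.8 m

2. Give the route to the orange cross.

turn right 14°, forward 4.7 m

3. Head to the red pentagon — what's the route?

turn right 54°, forward 14.4 m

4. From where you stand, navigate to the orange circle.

turn right 47°, forward 5.0 m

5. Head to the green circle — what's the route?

blocked — turn right 129°, forward 4.1 m, then turn left 34°, forward 8.1 m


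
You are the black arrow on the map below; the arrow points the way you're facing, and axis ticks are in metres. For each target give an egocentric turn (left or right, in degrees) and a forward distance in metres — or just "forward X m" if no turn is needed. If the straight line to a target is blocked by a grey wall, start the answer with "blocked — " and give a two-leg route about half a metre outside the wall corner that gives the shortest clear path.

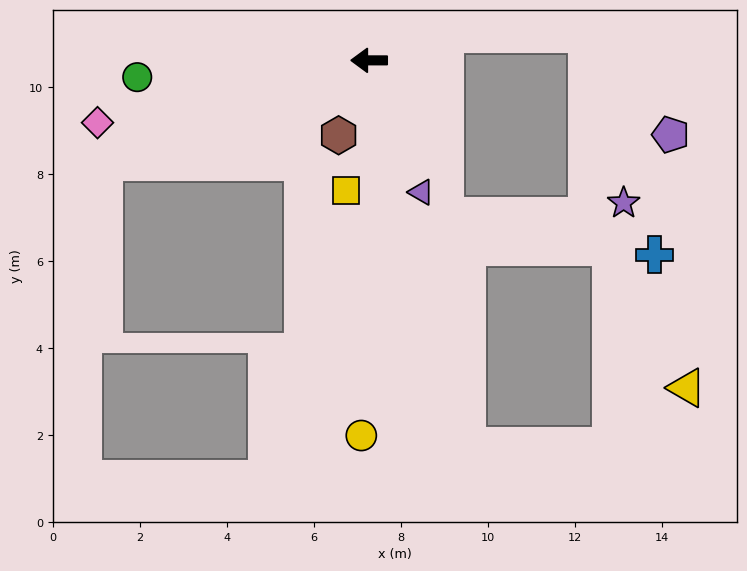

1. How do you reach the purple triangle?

turn left 112°, forward 3.3 m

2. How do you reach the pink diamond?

turn left 13°, forward 6.4 m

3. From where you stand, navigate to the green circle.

turn left 4°, forward 5.3 m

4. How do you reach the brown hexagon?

turn left 68°, forward 1.9 m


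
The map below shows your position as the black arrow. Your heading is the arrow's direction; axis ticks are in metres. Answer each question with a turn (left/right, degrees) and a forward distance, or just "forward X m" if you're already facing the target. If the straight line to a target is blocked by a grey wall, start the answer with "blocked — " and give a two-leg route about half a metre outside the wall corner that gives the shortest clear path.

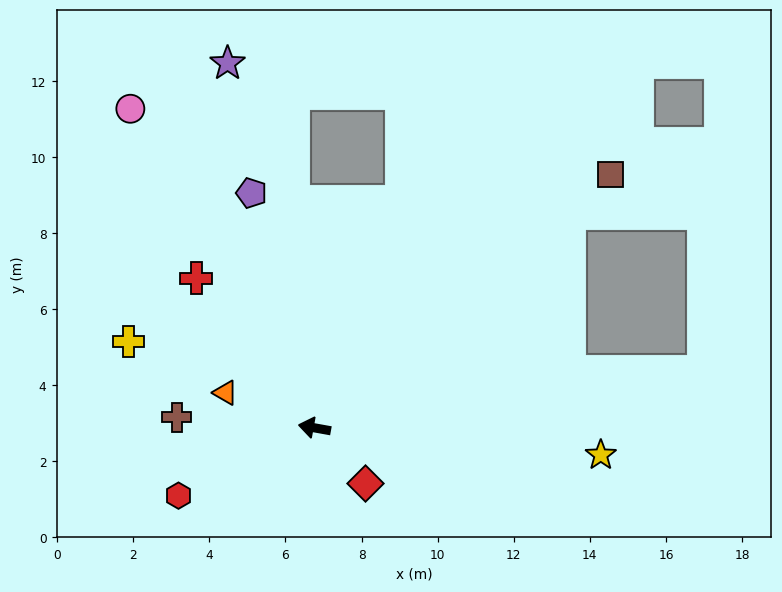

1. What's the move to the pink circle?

turn right 50°, forward 9.7 m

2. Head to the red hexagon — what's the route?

turn left 37°, forward 4.0 m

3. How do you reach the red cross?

turn right 41°, forward 5.0 m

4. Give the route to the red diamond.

turn left 143°, forward 2.0 m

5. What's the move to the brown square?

turn right 129°, forward 10.2 m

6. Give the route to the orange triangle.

turn right 11°, forward 2.5 m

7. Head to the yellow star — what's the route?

turn right 175°, forward 7.6 m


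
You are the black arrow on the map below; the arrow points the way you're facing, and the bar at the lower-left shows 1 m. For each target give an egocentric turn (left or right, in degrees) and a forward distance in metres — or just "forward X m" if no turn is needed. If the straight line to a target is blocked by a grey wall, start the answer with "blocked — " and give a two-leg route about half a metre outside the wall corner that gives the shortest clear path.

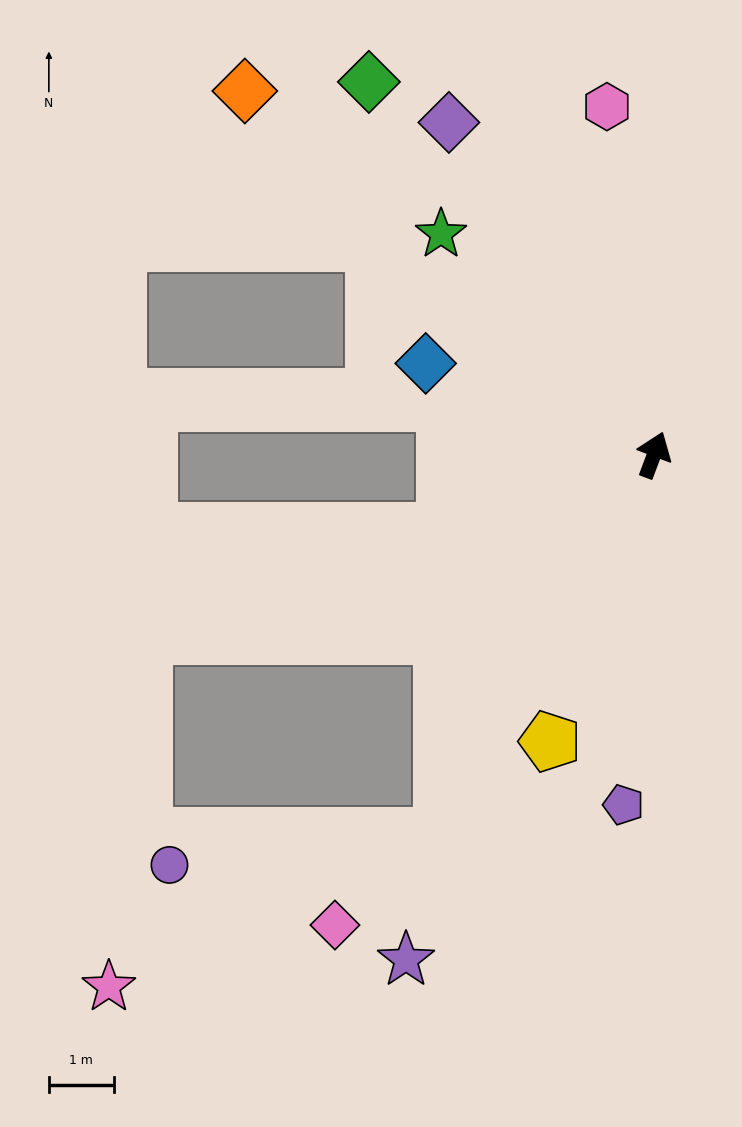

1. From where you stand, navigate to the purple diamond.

turn left 52°, forward 6.0 m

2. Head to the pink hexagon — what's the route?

turn left 28°, forward 5.4 m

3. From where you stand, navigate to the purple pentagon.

turn right 164°, forward 5.4 m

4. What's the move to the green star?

turn left 65°, forward 4.7 m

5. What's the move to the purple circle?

blocked — turn left 171°, forward 6.7 m, then turn right 54°, forward 4.2 m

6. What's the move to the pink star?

blocked — turn left 171°, forward 6.7 m, then turn right 36°, forward 5.6 m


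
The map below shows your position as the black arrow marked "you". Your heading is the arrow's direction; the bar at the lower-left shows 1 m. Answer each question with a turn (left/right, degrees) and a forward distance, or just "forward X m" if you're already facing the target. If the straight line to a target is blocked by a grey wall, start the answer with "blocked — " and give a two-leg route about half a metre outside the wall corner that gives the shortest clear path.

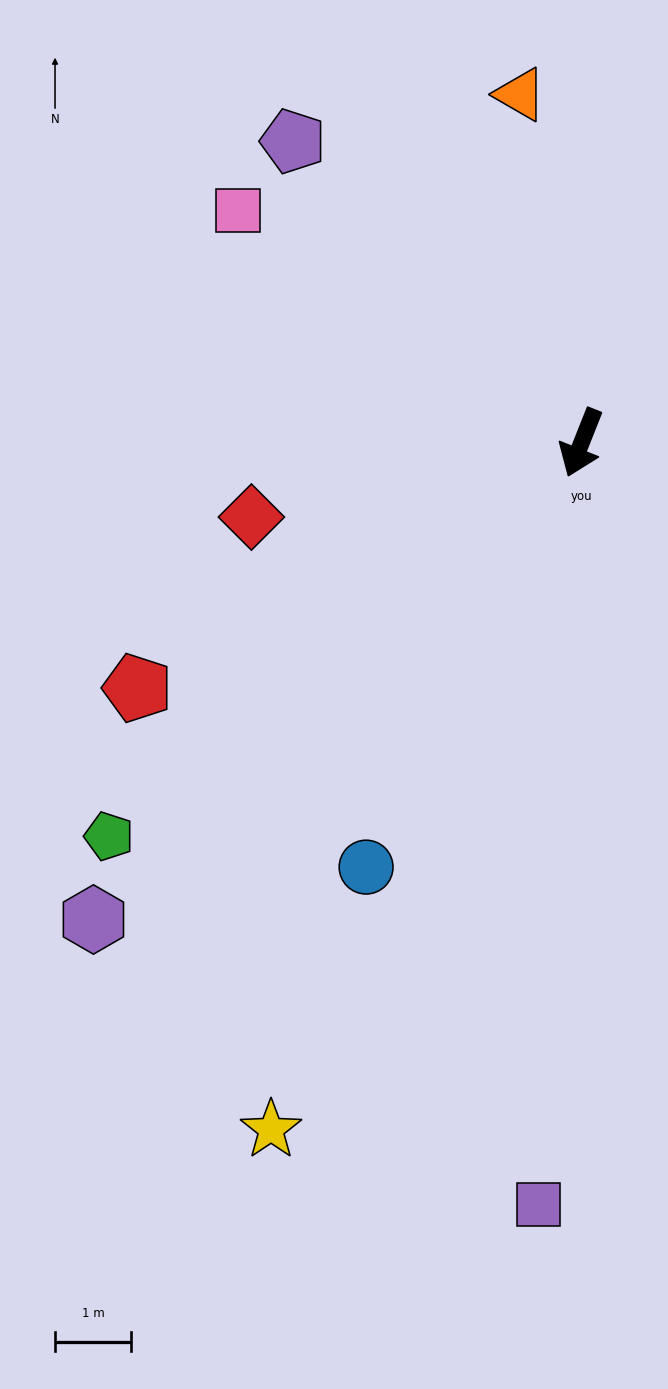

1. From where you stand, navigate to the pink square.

turn right 102°, forward 5.5 m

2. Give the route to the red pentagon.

turn right 39°, forward 6.7 m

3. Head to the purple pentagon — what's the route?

turn right 115°, forward 5.5 m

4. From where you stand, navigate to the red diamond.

turn right 56°, forward 4.4 m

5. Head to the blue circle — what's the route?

turn right 5°, forward 6.3 m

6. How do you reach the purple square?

turn left 18°, forward 10.0 m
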